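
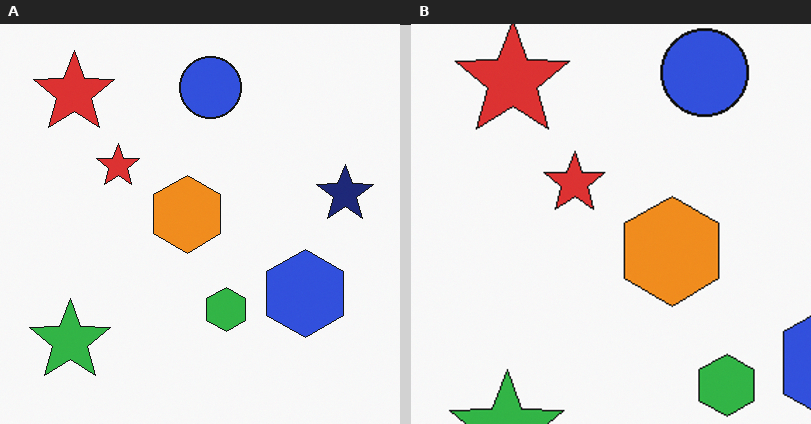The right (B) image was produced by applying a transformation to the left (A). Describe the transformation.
Cropped to a modestly smaller region and rescaled.

The visible shapes are larger and the field of view is narrower; shapes near the original edges may be partly or wholly outside the frame — a crop-and-rescale.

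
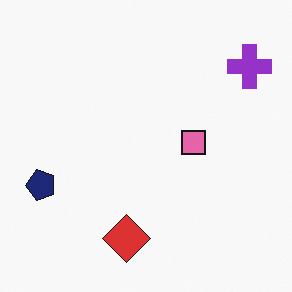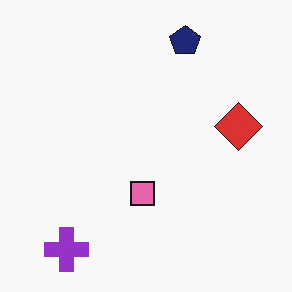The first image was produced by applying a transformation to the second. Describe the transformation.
The transformation is: transposed (reflected across the top-left ↔ bottom-right diagonal).

Shapes have swapped their row and column positions — what was in the top-right is now in the bottom-left — a diagonal reflection.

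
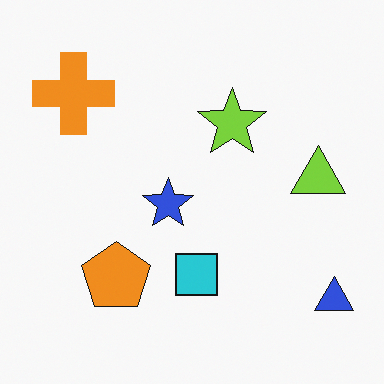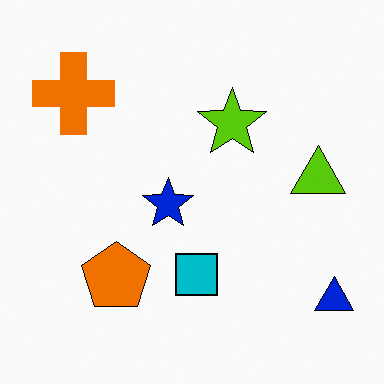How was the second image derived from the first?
The transformation is: given slightly increased contrast.

Tones are pushed away from mid-grey across the whole image — a global contrast change.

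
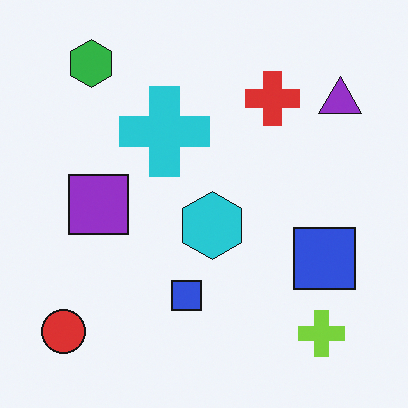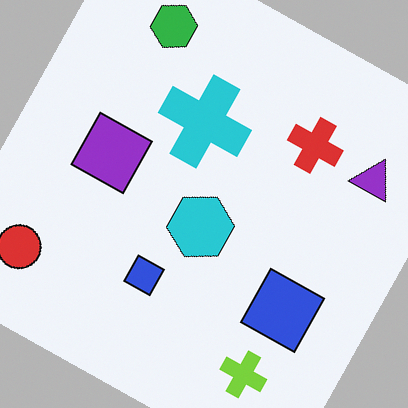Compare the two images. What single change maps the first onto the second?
The image was rotated clockwise by a moderate amount.

Every shape is tilted by the same angle and the image corners show triangular fill wedges — a whole-image rotation by a non-right angle.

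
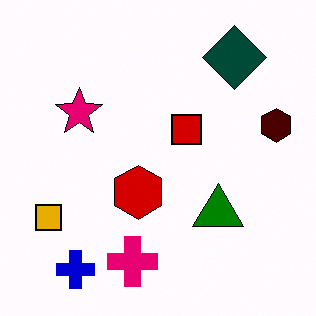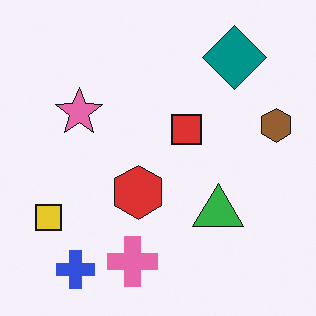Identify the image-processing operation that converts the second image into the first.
The transformation is: given much higher contrast.

Tones are pushed away from mid-grey across the whole image — a global contrast change.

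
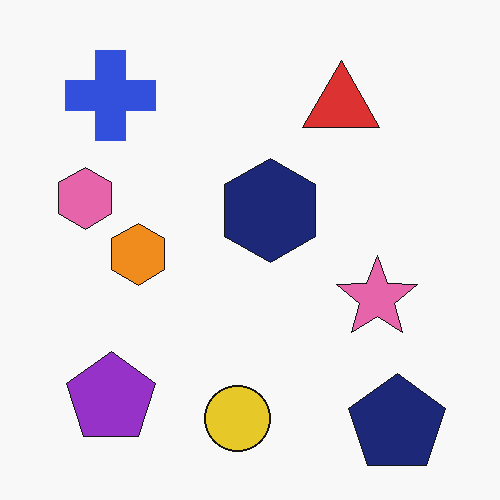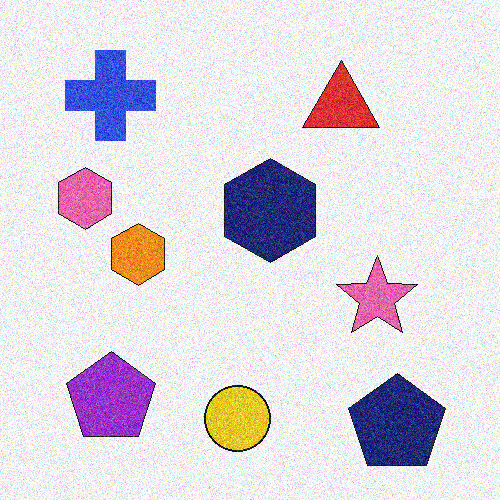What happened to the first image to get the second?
Degraded with visible gaussian noise.

Random speckle covers the whole image, including the flat background.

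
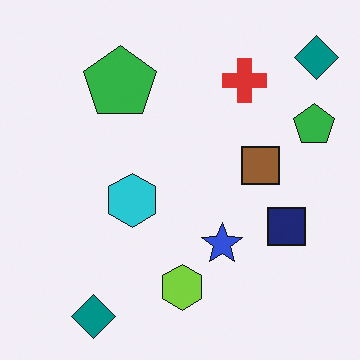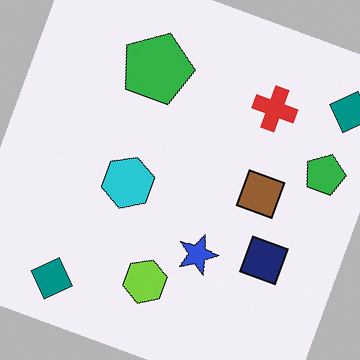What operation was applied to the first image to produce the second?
The image was rotated clockwise by a clearly visible amount.

Every shape is tilted by the same angle and the image corners show triangular fill wedges — a whole-image rotation by a non-right angle.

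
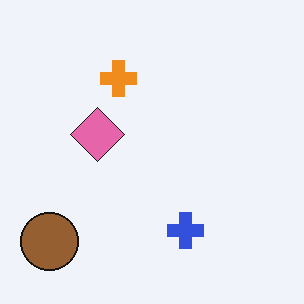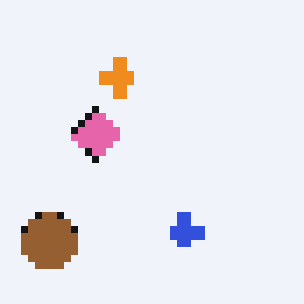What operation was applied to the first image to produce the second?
The second image is the first moderately pixelated.

Shapes are reduced to large square blocks; fine edges and outlines are lost — a downscale-then-upscale (mosaic) effect.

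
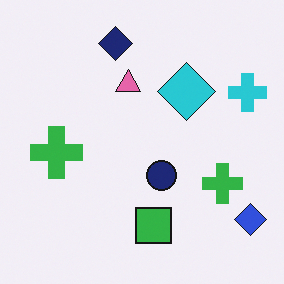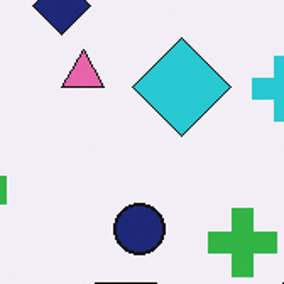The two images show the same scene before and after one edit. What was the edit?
The second image is the first cropped tightly and scaled back up.

The visible shapes are larger and the field of view is narrower; shapes near the original edges may be partly or wholly outside the frame — a crop-and-rescale.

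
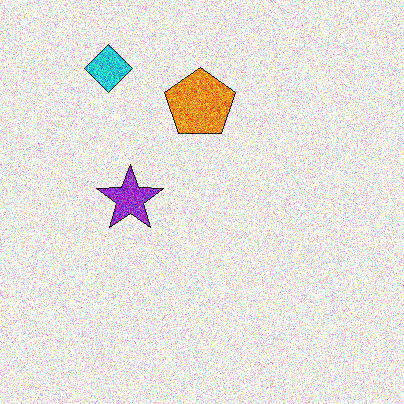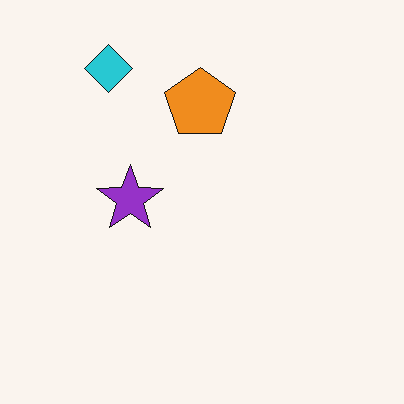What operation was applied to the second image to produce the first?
Degraded with a thick layer of grain.

Random speckle covers the whole image, including the flat background.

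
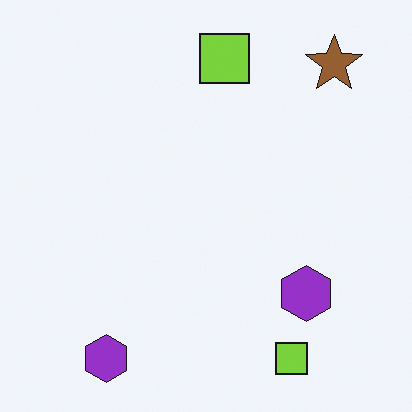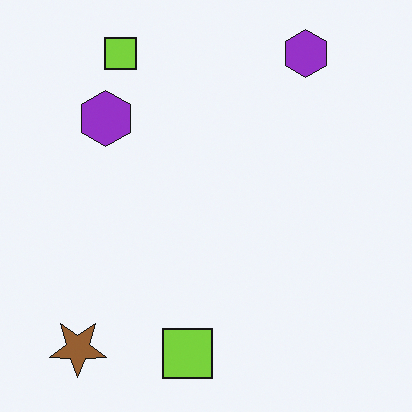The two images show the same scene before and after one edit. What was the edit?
This is the original image rotated 180°.

The brown star sits in the top-right of the first image and the bottom-left of the second — consistent with a whole-image 180° rotation.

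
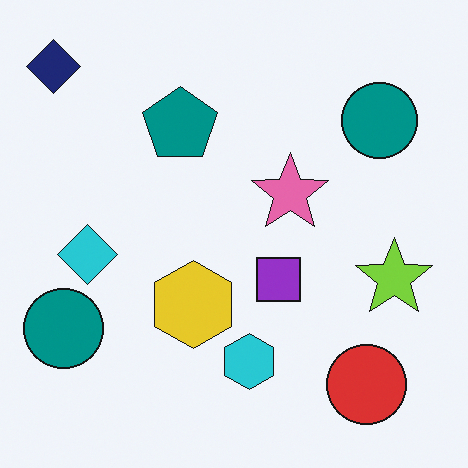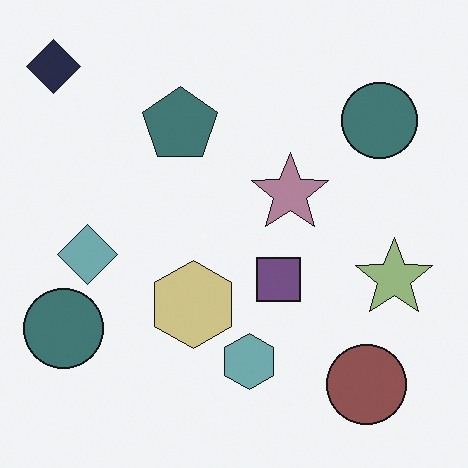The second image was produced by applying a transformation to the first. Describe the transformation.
The transformation is: heavily desaturated.

All colors are more muted and greyish — a global saturation change.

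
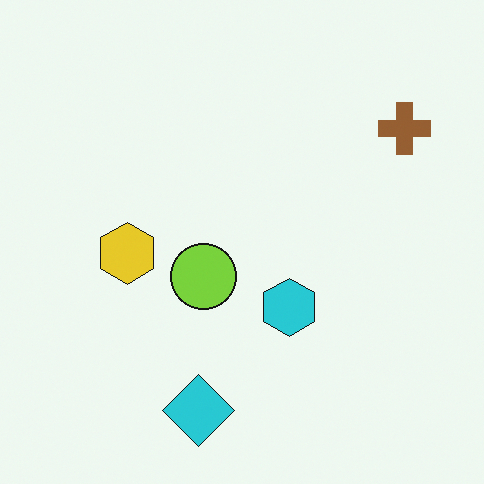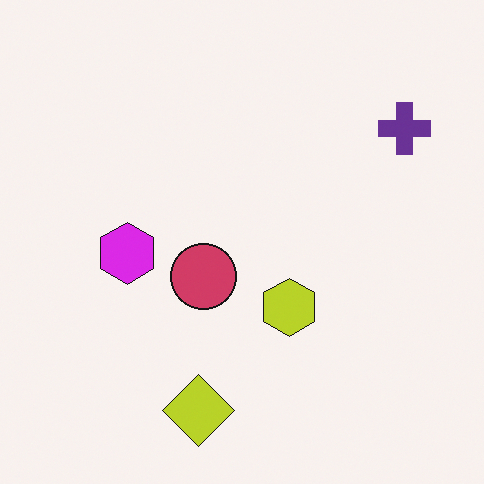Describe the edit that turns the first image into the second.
The transformation is: hue-shifted by a large amount.

Every shape's color has rotated by the same amount around the hue wheel — a uniform hue shift.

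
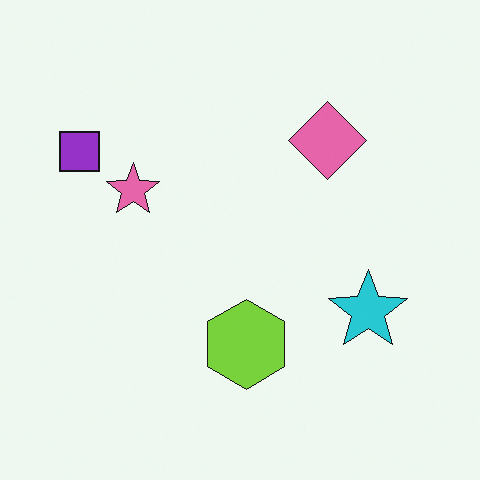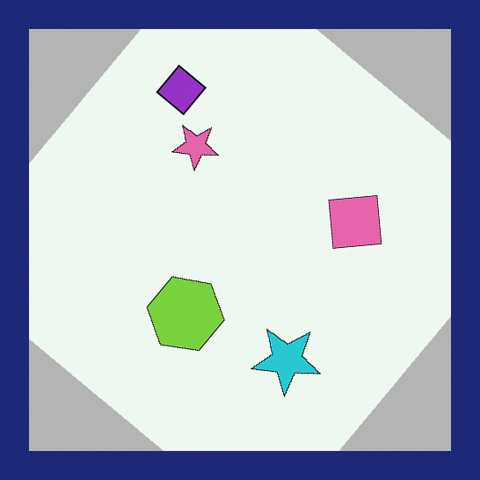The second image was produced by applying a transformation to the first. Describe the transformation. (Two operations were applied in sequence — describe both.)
The image was rotated clockwise by a large amount — several tens of degrees, then framed with a navy border.

Every shape is tilted by the same angle and the image corners show triangular fill wedges — a whole-image rotation by a non-right angle. A solid navy frame runs around the edge of the second image, with the content slightly shrunk inside it.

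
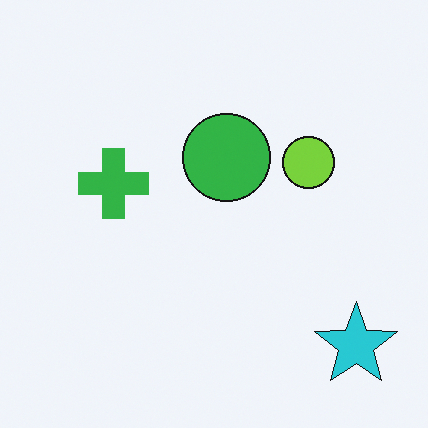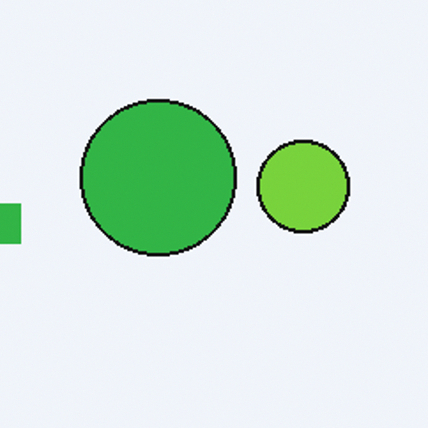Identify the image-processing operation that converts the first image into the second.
It was cropped to a noticeably smaller region and rescaled.

The visible shapes are larger and the field of view is narrower; shapes near the original edges may be partly or wholly outside the frame — a crop-and-rescale.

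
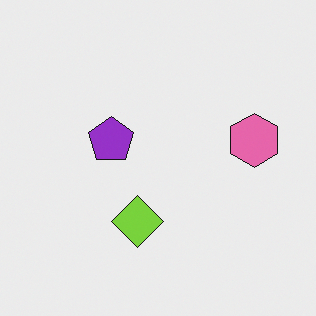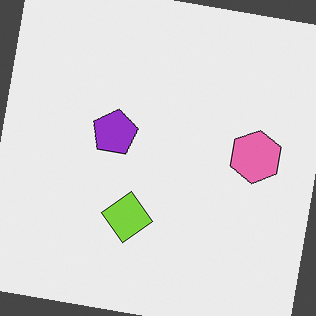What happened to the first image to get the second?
The second image is the first rotated clockwise by a slight angle.

Every shape is tilted by the same angle and the image corners show triangular fill wedges — a whole-image rotation by a non-right angle.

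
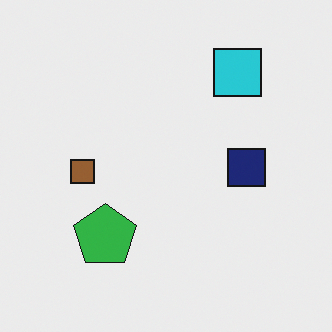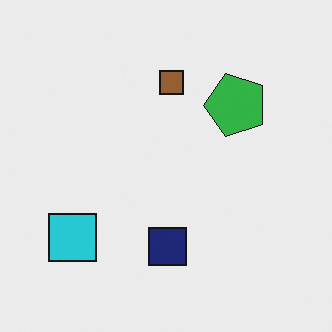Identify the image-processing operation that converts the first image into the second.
This is the original image transposed (reflected across the top-left ↔ bottom-right diagonal).

Shapes have swapped their row and column positions — what was in the top-right is now in the bottom-left — a diagonal reflection.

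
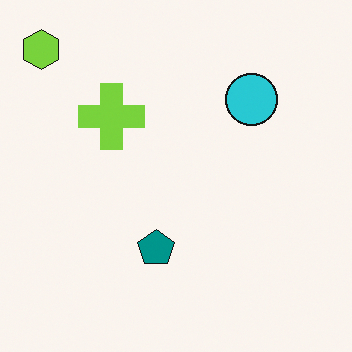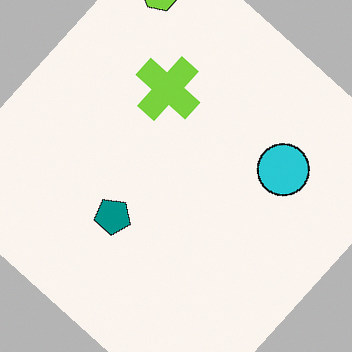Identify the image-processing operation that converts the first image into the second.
This is the original image rotated clockwise by a large amount — several tens of degrees.

Every shape is tilted by the same angle and the image corners show triangular fill wedges — a whole-image rotation by a non-right angle.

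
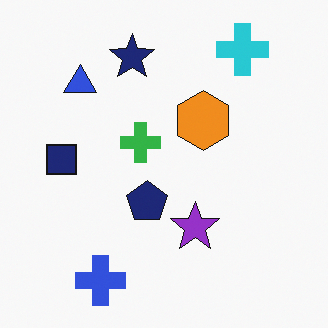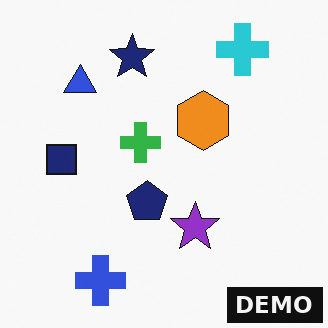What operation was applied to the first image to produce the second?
This is the original image watermarked with the text "DEMO" in the lower-right corner.

A dark label reading "DEMO" appears in the lower-right corner.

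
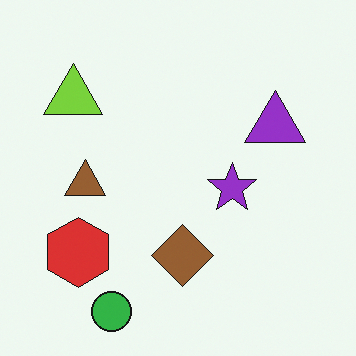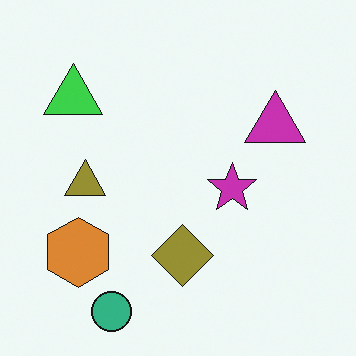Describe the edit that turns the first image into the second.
Hue-shifted by a small amount.

Every shape's color has rotated by the same amount around the hue wheel — a uniform hue shift.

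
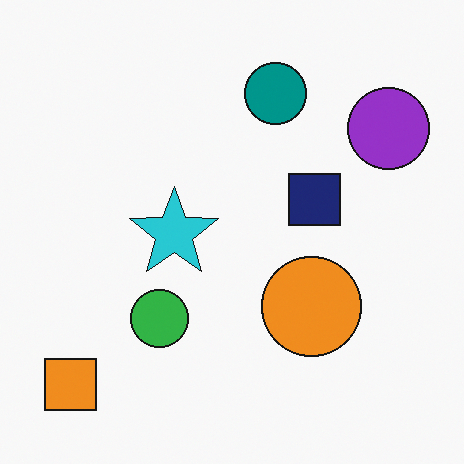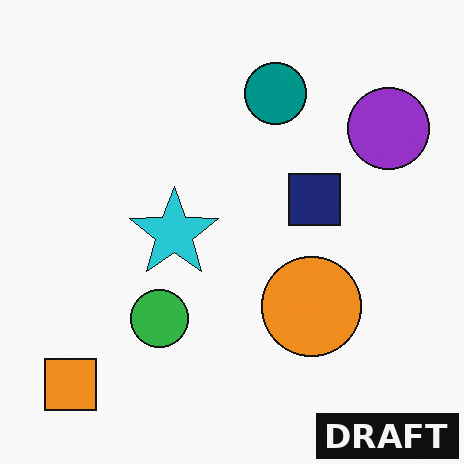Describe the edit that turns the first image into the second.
The transformation is: watermarked with the text "DRAFT" in the lower-right corner.

A dark label reading "DRAFT" appears in the lower-right corner.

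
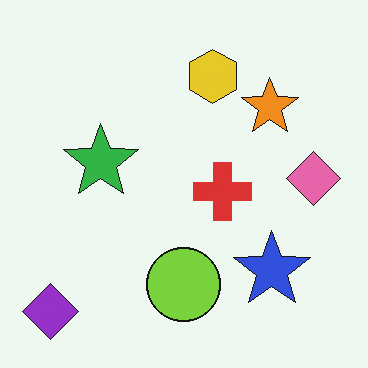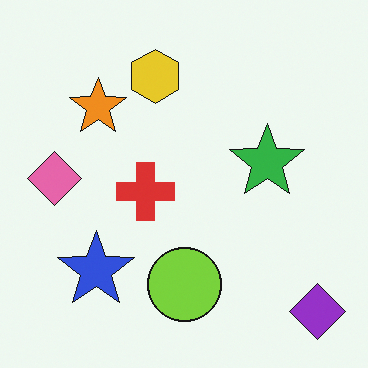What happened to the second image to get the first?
This is the original image flipped horizontally (left ↔ right).

The purple diamond is in the bottom-right of the second image and the bottom-left of the first — shapes on opposite sides of the vertical midline have swapped in a mirror flip.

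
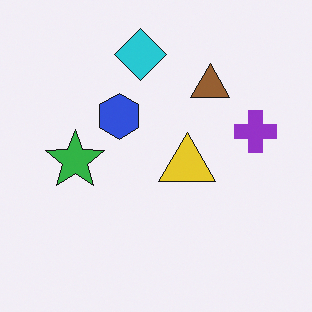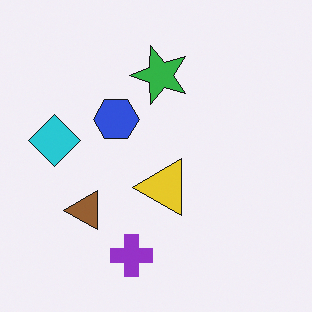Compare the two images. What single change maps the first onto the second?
The image was transposed (reflected across the top-left ↔ bottom-right diagonal).

Shapes have swapped their row and column positions — what was in the top-right is now in the bottom-left — a diagonal reflection.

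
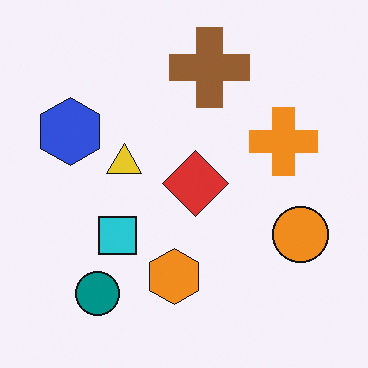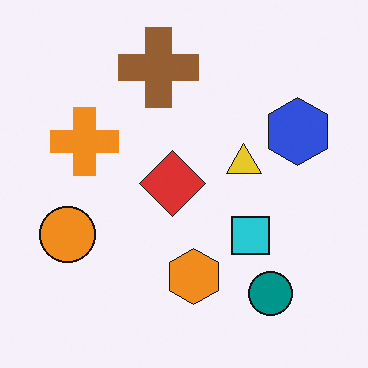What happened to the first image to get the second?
It was flipped horizontally (left ↔ right).

The orange circle is in the right of the first image and the left of the second — shapes on opposite sides of the vertical midline have swapped in a mirror flip.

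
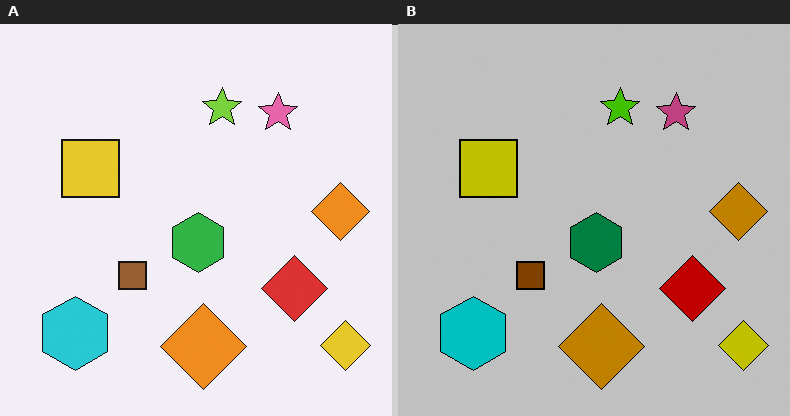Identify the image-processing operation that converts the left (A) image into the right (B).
It was aggressively posterized.

Each flat color has snapped to a coarser quantized level — most visibly, the near-white background has dropped to a flat grey.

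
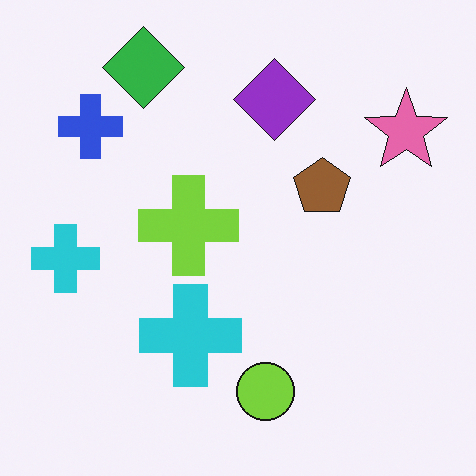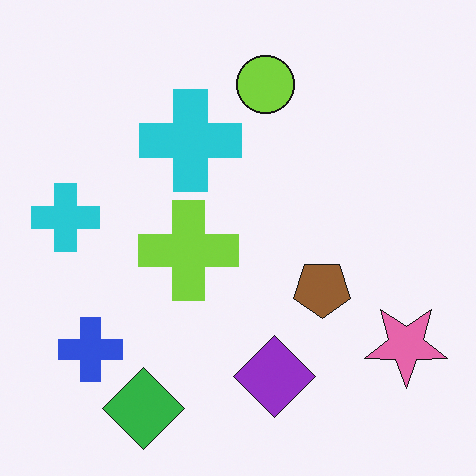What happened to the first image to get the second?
The transformation is: flipped vertically (top ↔ bottom).

The green diamond is in the top-left of the first image and the bottom-left of the second — shapes on opposite sides of the horizontal midline have swapped in a mirror flip.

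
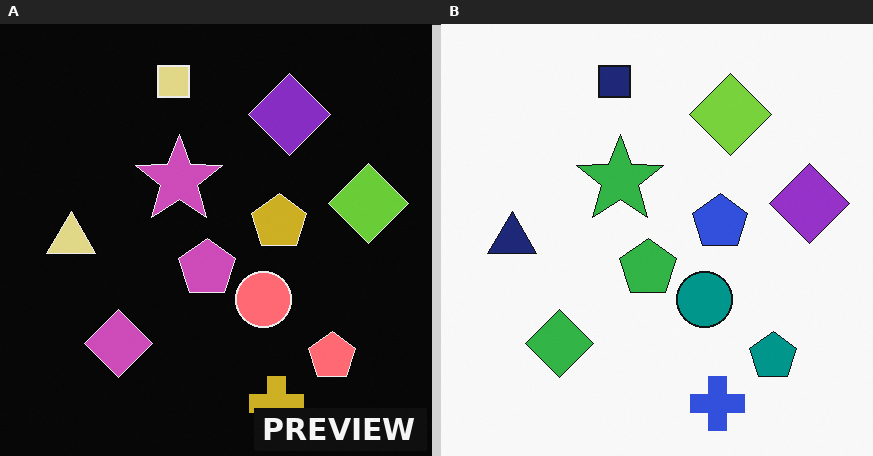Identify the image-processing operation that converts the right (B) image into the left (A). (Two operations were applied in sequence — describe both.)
The transformation is: color-inverted (negative), then watermarked with the text "PREVIEW" in the lower-right corner.

The light background has become dark and every shape's color is its complement — a photographic negative. A dark label reading "PREVIEW" appears in the lower-right corner.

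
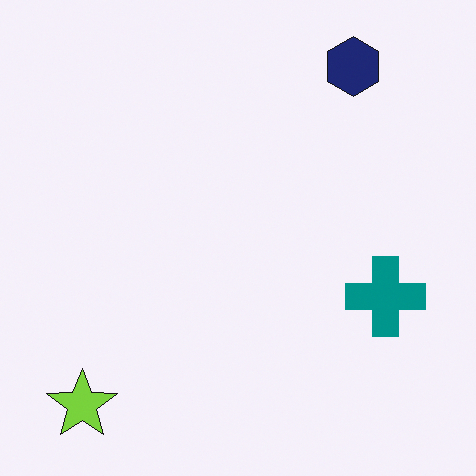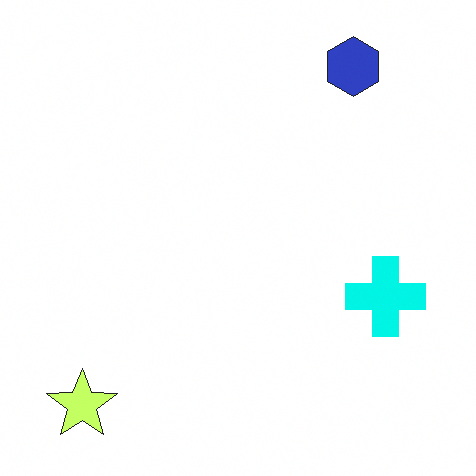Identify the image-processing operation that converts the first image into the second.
The second image is the first substantially brightened.

Every pixel — background and shapes alike — is uniformly brightened.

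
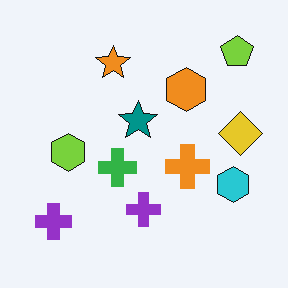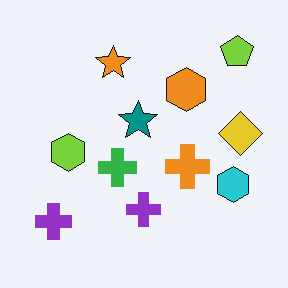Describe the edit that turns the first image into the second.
This is the original image given moderate JPEG compression.

Blocky 8×8 compression artifacts appear around shape edges and the flat background shows ringing — characteristic JPEG degradation.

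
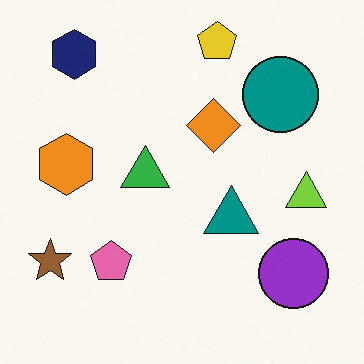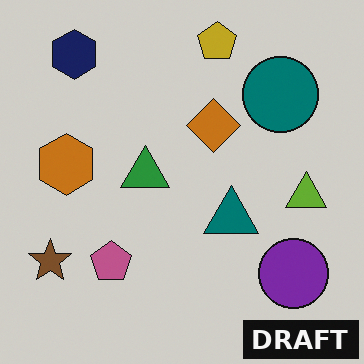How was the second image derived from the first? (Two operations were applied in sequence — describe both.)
It was slightly darkened, then watermarked with the text "DRAFT" in the lower-right corner.

Every pixel — background and shapes alike — is uniformly darkened. A dark label reading "DRAFT" appears in the lower-right corner.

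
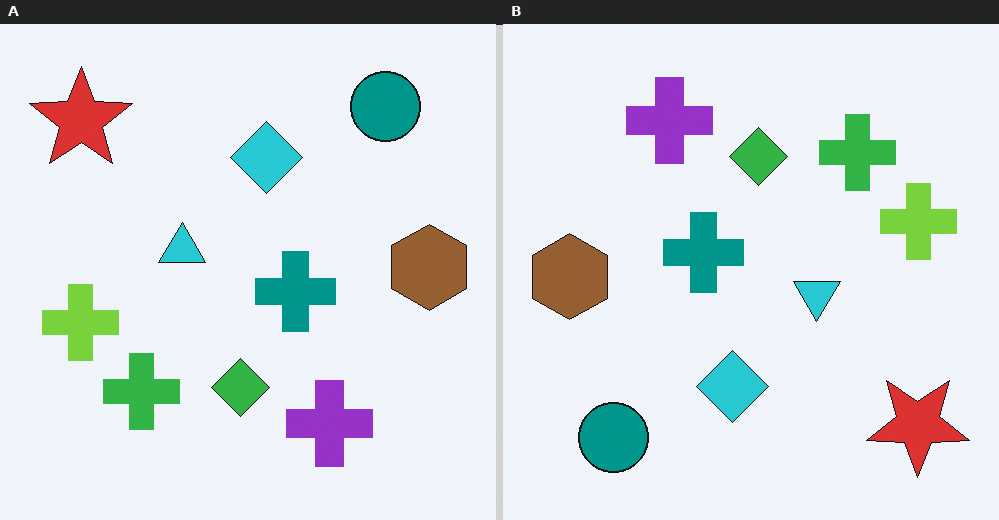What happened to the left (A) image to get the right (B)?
Rotated 180°.

The red star sits in the top-left of the left (A) image and the bottom-right of the right (B) — consistent with a whole-image 180° rotation.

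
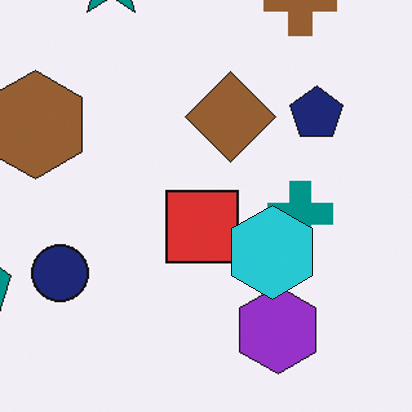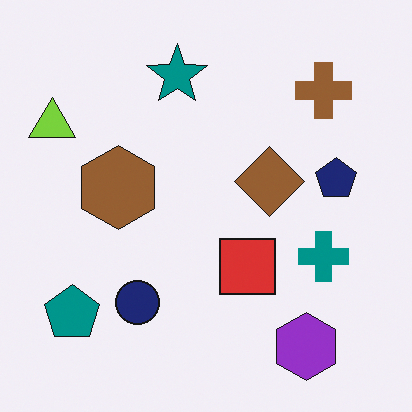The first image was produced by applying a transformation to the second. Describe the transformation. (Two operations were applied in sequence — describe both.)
The transformation is: cropped slightly and scaled back up, then overlaid with an additional cyan hexagon.

The visible shapes are larger and the field of view is narrower; shapes near the original edges may be partly or wholly outside the frame — a crop-and-rescale. A cyan hexagon appears in the first image that is absent from the second.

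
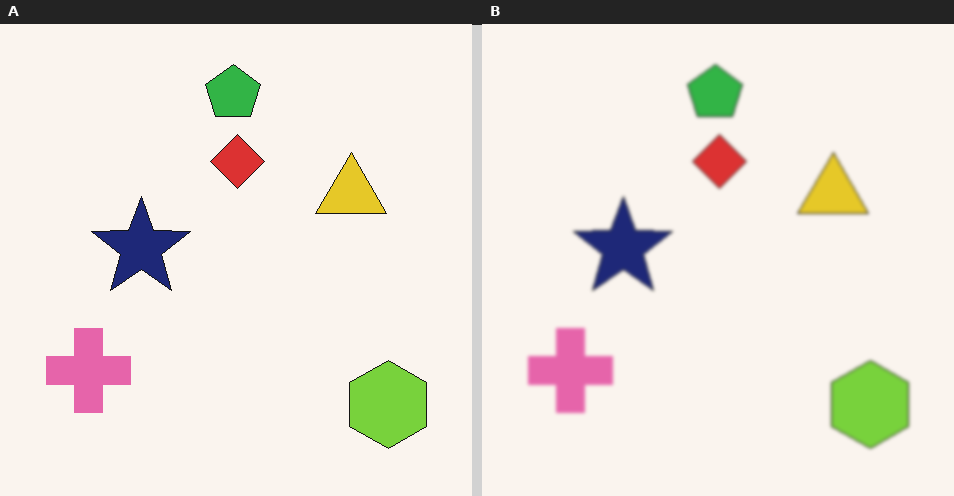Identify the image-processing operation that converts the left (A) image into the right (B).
The transformation is: lightly blurred.

Shape edges and outlines are uniformly softened across the whole image.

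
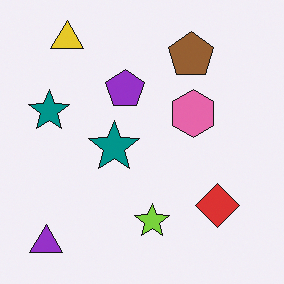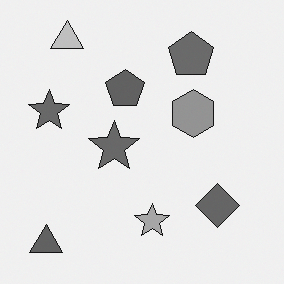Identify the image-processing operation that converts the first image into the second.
The transformation is: converted to grayscale.

All color is removed — every shape is now a shade of grey.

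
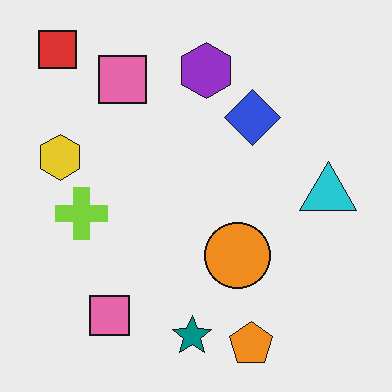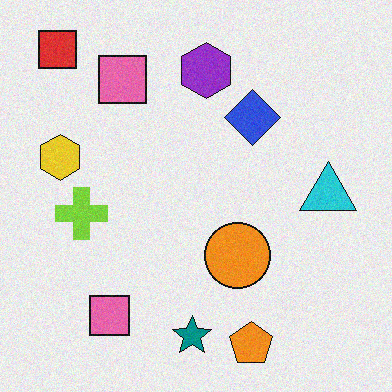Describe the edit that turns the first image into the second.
The second image is the first degraded with a light layer of grain.

Random speckle covers the whole image, including the flat background.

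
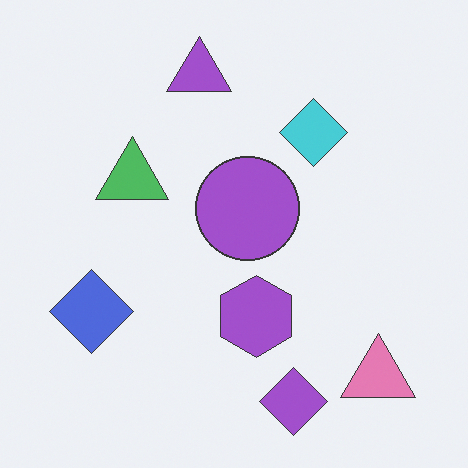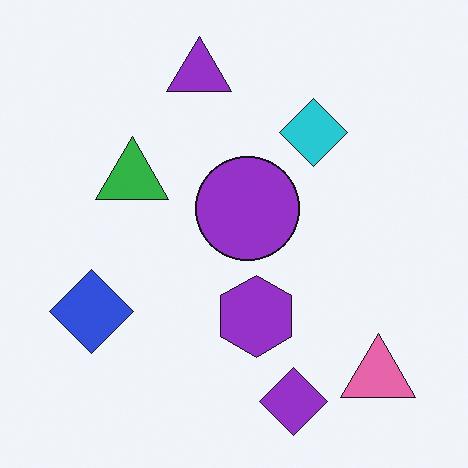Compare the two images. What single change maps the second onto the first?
The image was given slightly reduced contrast.

Tones are pushed toward mid-grey across the whole image — a global contrast change.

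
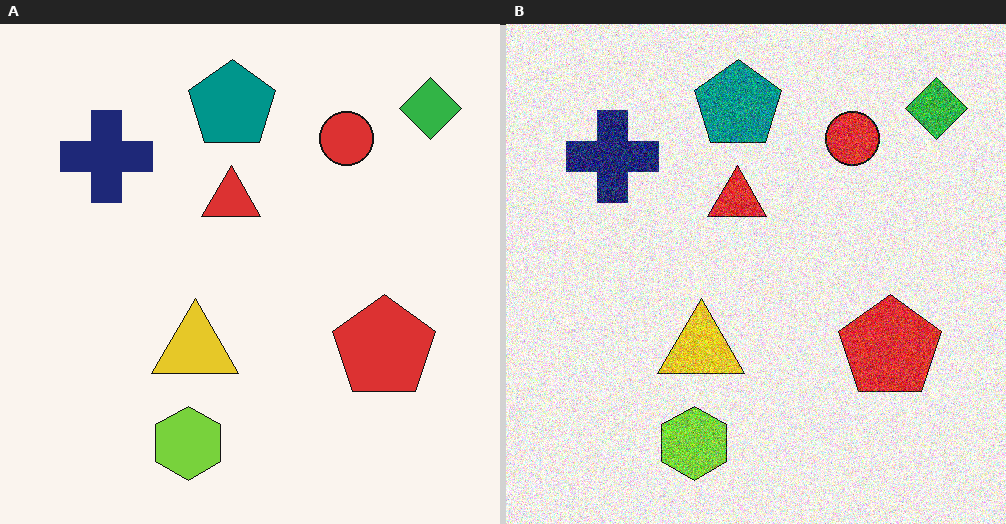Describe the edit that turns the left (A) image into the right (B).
The right (B) image is the left (A) degraded with heavy additive noise.

Random speckle covers the whole image, including the flat background.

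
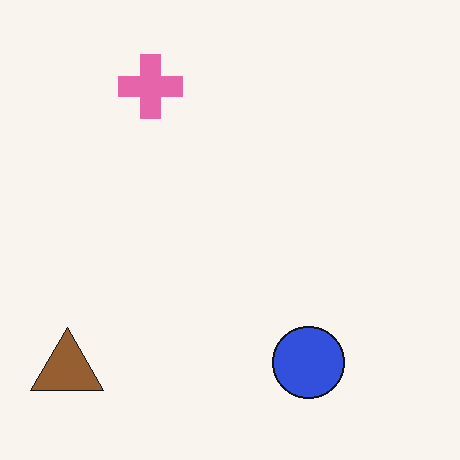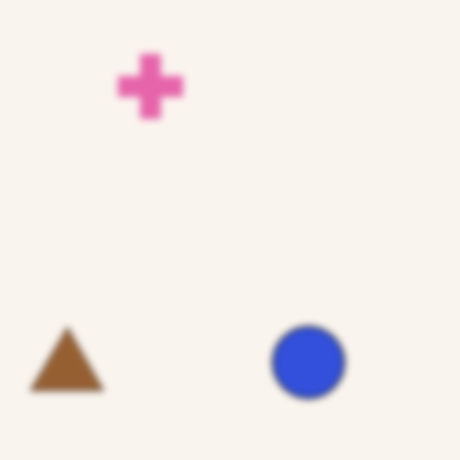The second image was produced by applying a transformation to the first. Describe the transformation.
The image was moderately blurred.

Shape edges and outlines are uniformly softened across the whole image.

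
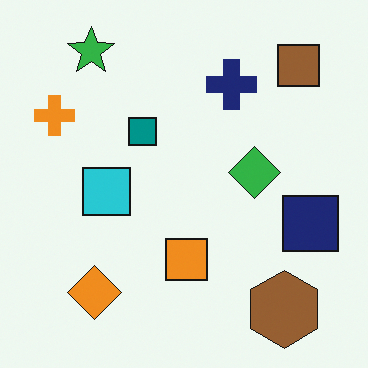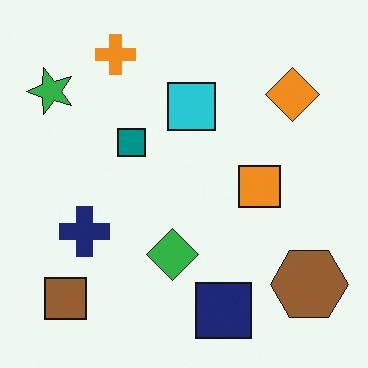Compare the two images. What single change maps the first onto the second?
This is the original image transposed (reflected across the top-left ↔ bottom-right diagonal).

Shapes have swapped their row and column positions — what was in the top-right is now in the bottom-left — a diagonal reflection.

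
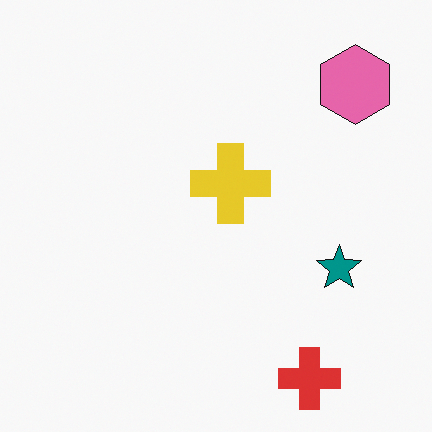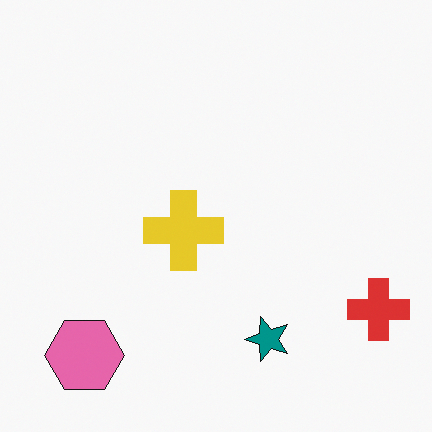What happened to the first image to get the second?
This is the original image transposed (reflected across the top-left ↔ bottom-right diagonal).

Shapes have swapped their row and column positions — what was in the top-right is now in the bottom-left — a diagonal reflection.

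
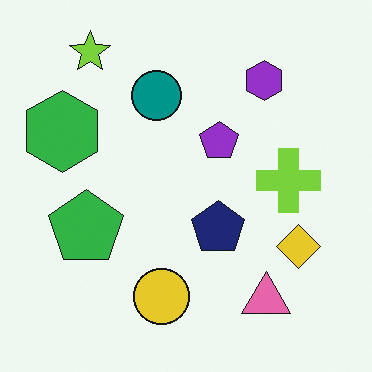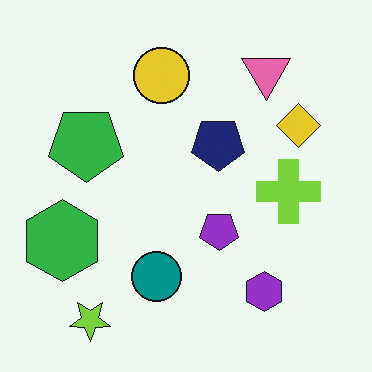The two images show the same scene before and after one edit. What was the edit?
The second image is the first flipped vertically (top ↔ bottom).

The lime star is in the top-left of the first image and the bottom-left of the second — shapes on opposite sides of the horizontal midline have swapped in a mirror flip.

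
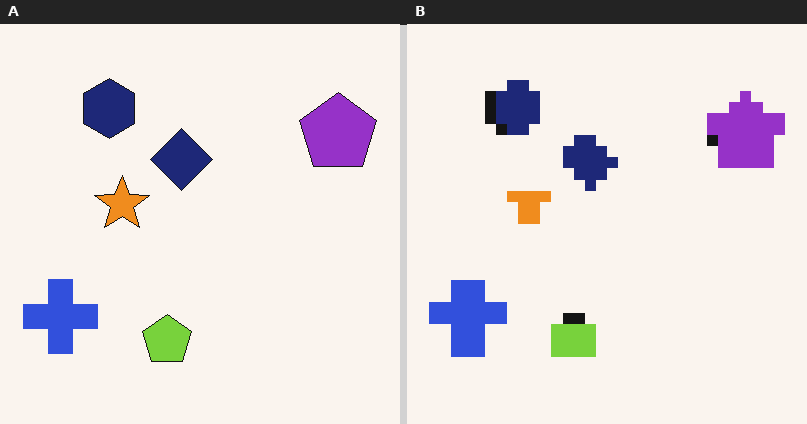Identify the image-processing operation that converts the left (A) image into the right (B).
The transformation is: coarsely pixelated.

Shapes are reduced to large square blocks; fine edges and outlines are lost — a downscale-then-upscale (mosaic) effect.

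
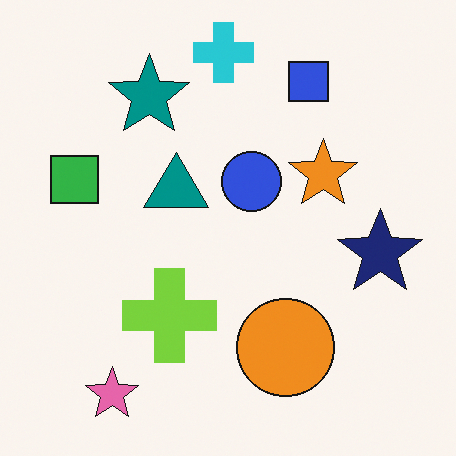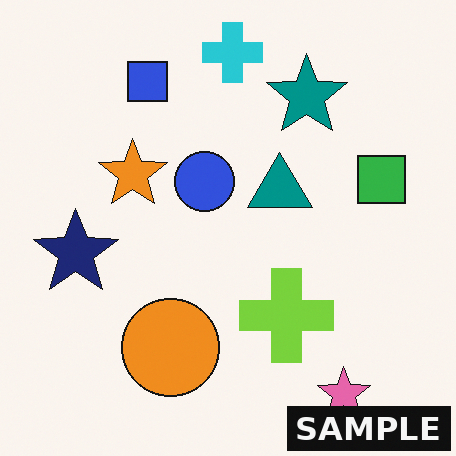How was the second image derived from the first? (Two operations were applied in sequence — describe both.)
The second image is the first flipped horizontally (left ↔ right), then watermarked with the text "SAMPLE" in the lower-right corner.

The green square is in the left of the first image and the right of the second — shapes on opposite sides of the vertical midline have swapped in a mirror flip. A dark label reading "SAMPLE" appears in the lower-right corner.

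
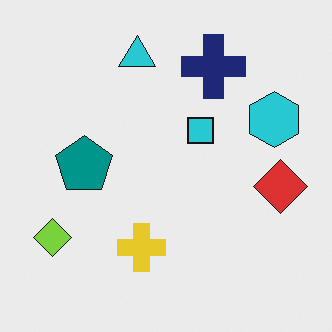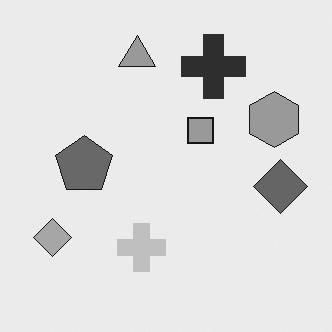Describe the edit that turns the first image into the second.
The image was converted to grayscale.

All color is removed — every shape is now a shade of grey.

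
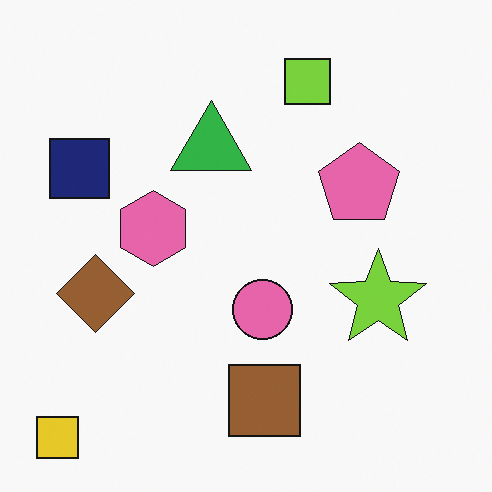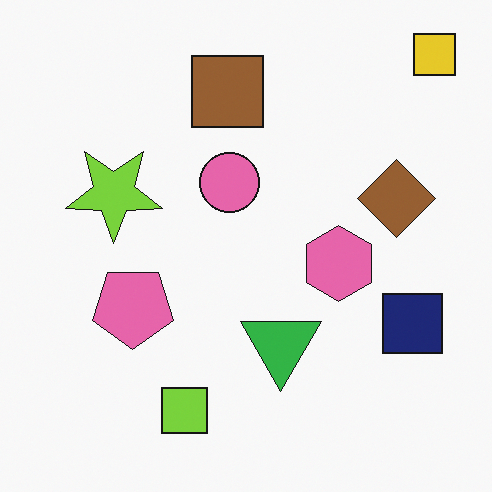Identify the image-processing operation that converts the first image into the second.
The transformation is: rotated 180°.

The yellow square sits in the bottom-left of the first image and the top-right of the second — consistent with a whole-image 180° rotation.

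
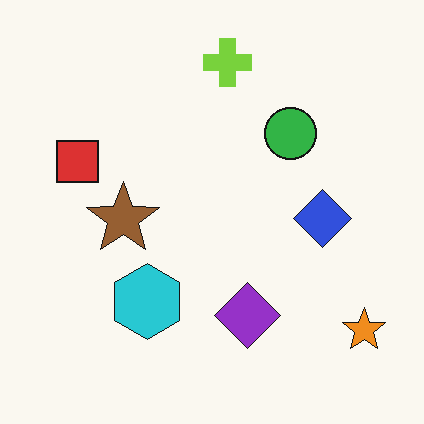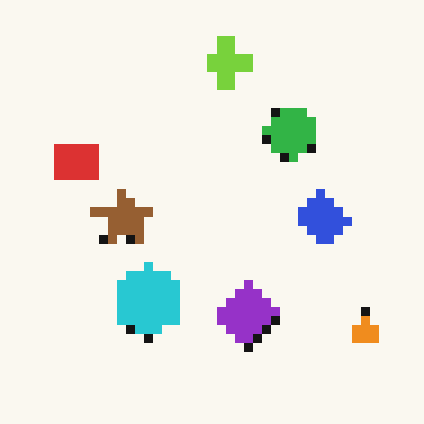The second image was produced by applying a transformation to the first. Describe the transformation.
The transformation is: heavily pixelated into large blocks.

Shapes are reduced to large square blocks; fine edges and outlines are lost — a downscale-then-upscale (mosaic) effect.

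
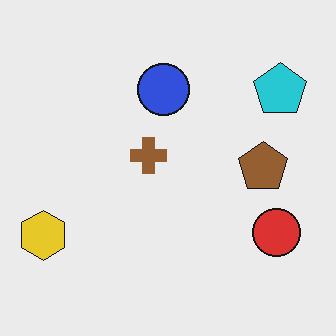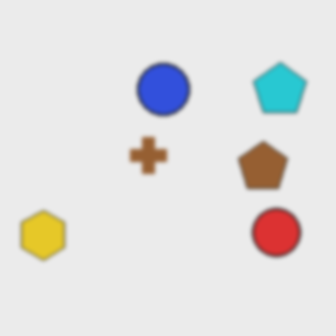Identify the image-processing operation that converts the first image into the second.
The image was slightly softened.

Shape edges and outlines are uniformly softened across the whole image.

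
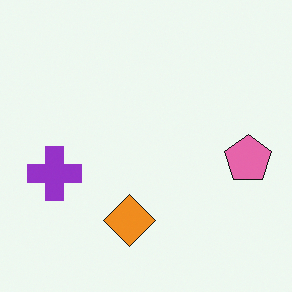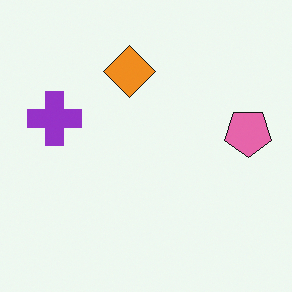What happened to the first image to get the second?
The transformation is: flipped vertically (top ↔ bottom).

The orange diamond is in the bottom of the first image and the top of the second — shapes on opposite sides of the horizontal midline have swapped in a mirror flip.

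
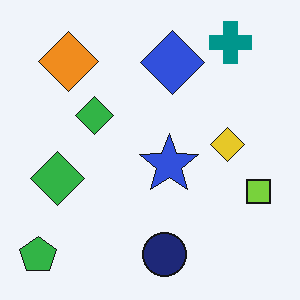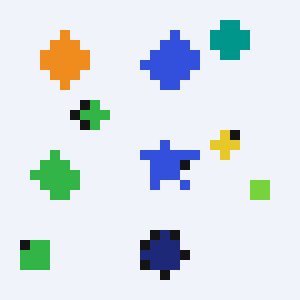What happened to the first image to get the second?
Heavily pixelated into large blocks.

Shapes are reduced to large square blocks; fine edges and outlines are lost — a downscale-then-upscale (mosaic) effect.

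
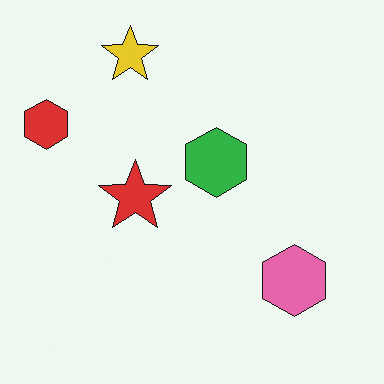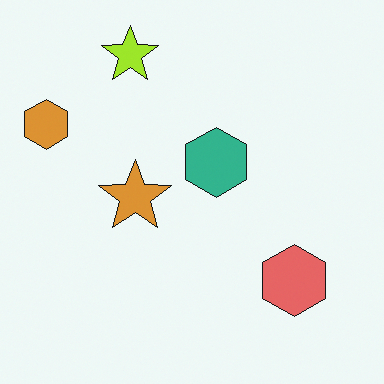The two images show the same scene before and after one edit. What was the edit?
This is the original image hue-shifted slightly.

Every shape's color has rotated by the same amount around the hue wheel — a uniform hue shift.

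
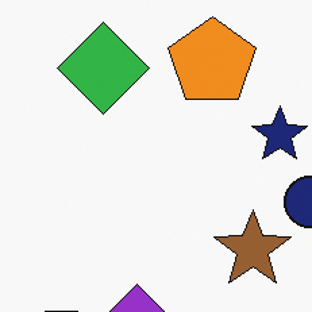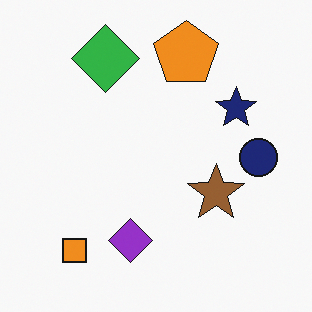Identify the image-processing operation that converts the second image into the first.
Cropped to a modestly smaller region and rescaled.

The visible shapes are larger and the field of view is narrower; shapes near the original edges may be partly or wholly outside the frame — a crop-and-rescale.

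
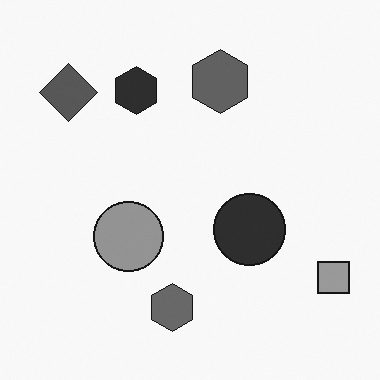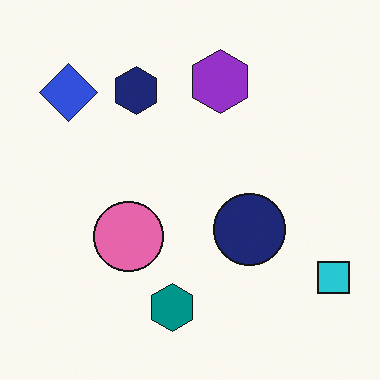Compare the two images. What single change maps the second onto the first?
Converted to grayscale.

All color is removed — every shape is now a shade of grey.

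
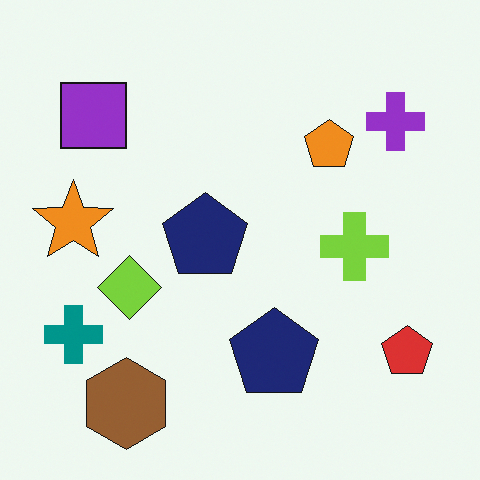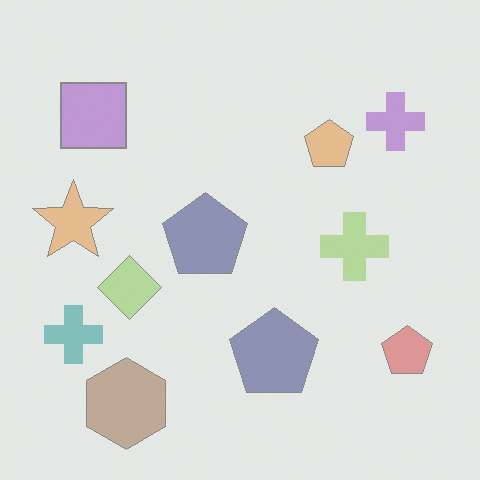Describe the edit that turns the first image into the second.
It was given much lower contrast.

Tones are pushed toward mid-grey across the whole image — a global contrast change.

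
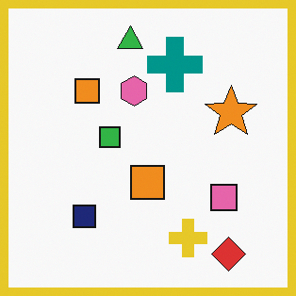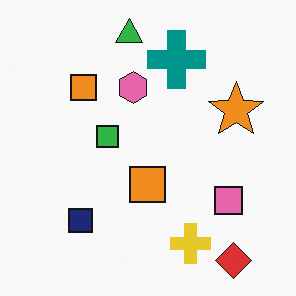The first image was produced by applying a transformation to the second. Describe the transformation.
The first image is the second framed with a yellow border.

A solid yellow frame runs around the edge of the first image, with the content slightly shrunk inside it.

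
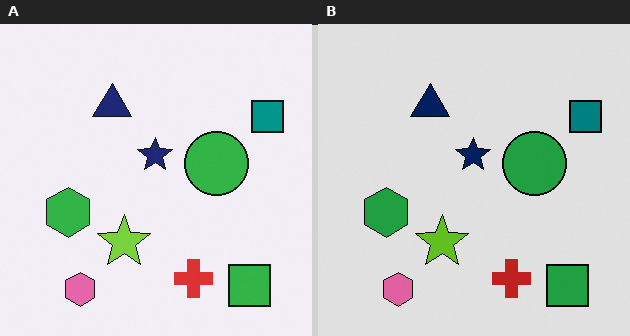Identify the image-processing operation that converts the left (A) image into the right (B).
It was moderately posterized.

Each flat color has snapped to a coarser quantized level — most visibly, the near-white background has dropped to a flat grey.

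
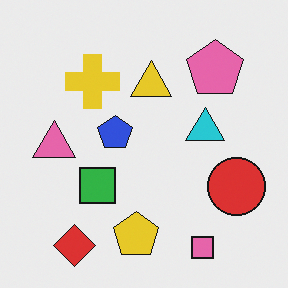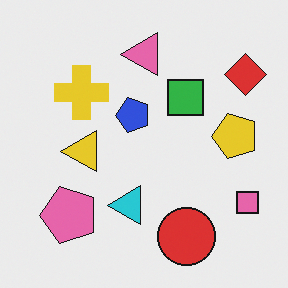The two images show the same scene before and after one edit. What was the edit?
The transformation is: transposed (reflected across the top-left ↔ bottom-right diagonal).

Shapes have swapped their row and column positions — what was in the top-right is now in the bottom-left — a diagonal reflection.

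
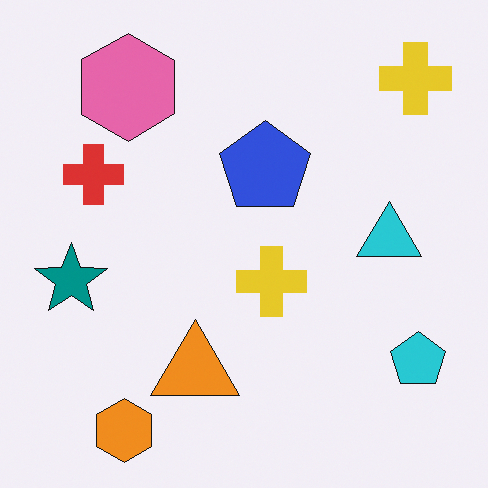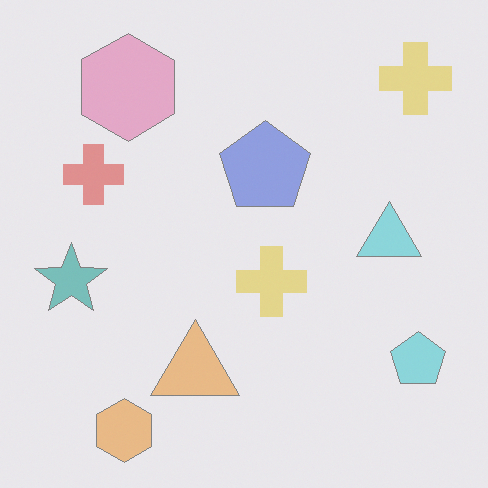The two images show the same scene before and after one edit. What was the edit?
The image was washed out (contrast reduced).

Tones are pushed toward mid-grey across the whole image — a global contrast change.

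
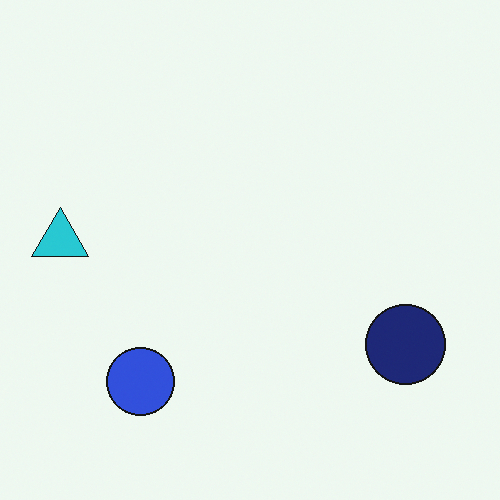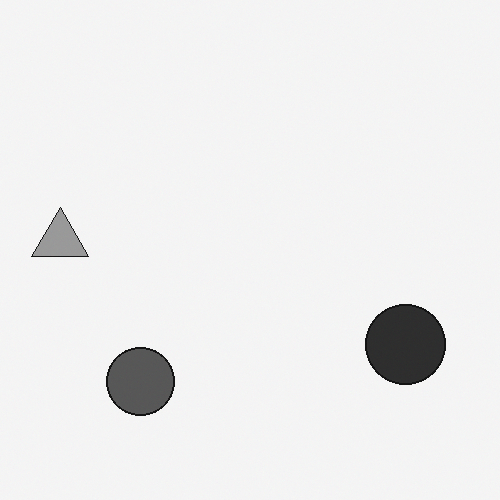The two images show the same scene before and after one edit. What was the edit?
The second image is the first converted to grayscale.

All color is removed — every shape is now a shade of grey.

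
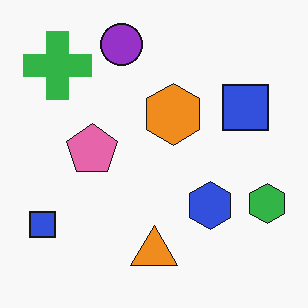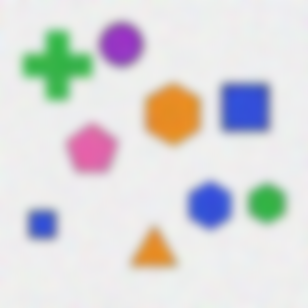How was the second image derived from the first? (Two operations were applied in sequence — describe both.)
The second image is the first degraded with strong gaussian noise, then strongly gaussian-blurred.

Random speckle covers the whole image, including the flat background. Shape edges and outlines are uniformly softened across the whole image.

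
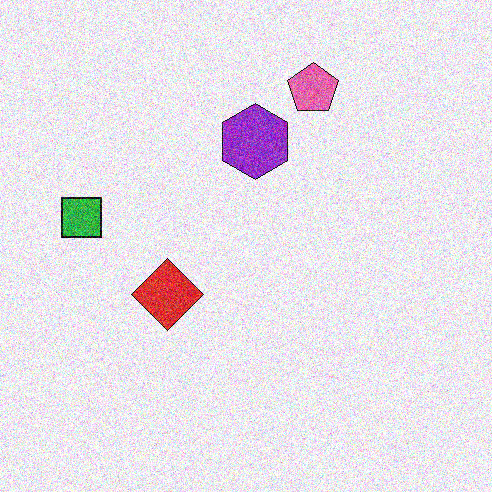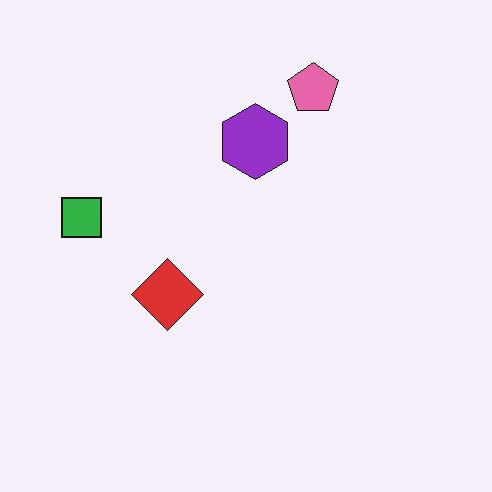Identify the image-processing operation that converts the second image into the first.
It was degraded with strong gaussian noise.

Random speckle covers the whole image, including the flat background.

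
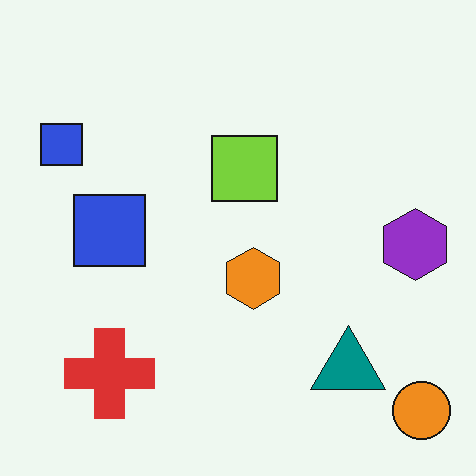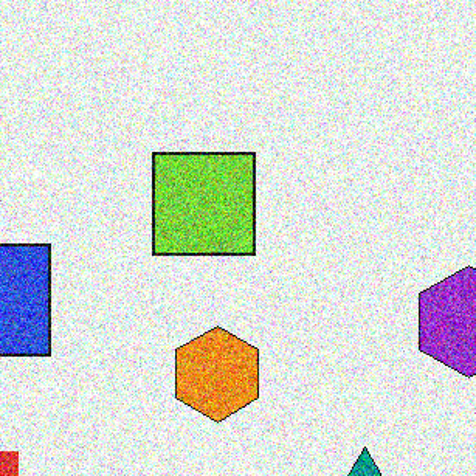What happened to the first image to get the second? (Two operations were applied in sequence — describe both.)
The image was degraded with strong gaussian noise, then cropped to a modestly smaller region and rescaled.

Random speckle covers the whole image, including the flat background. The visible shapes are larger and the field of view is narrower; shapes near the original edges may be partly or wholly outside the frame — a crop-and-rescale.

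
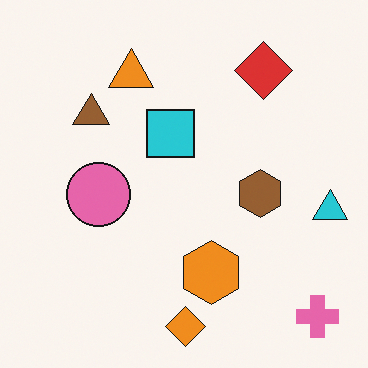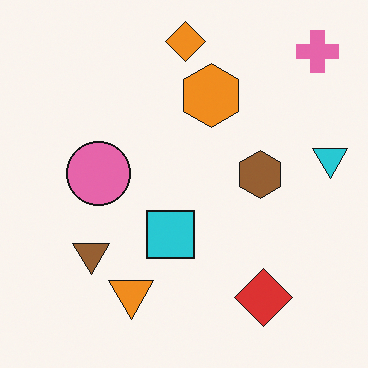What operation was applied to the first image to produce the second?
The transformation is: flipped vertically (top ↔ bottom).

The orange diamond is in the bottom of the first image and the top of the second — shapes on opposite sides of the horizontal midline have swapped in a mirror flip.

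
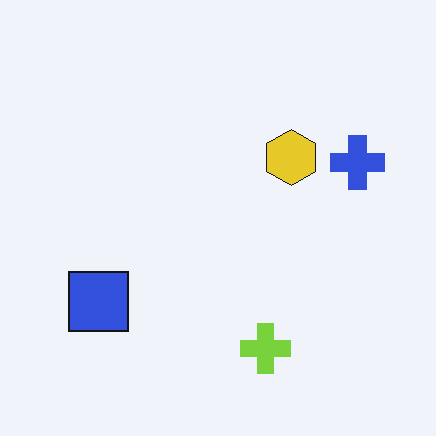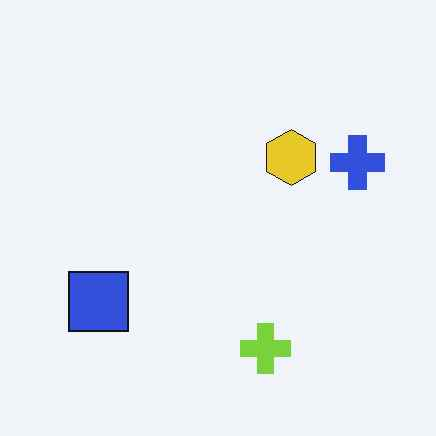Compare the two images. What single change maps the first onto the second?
The transformation is: JPEG-compressed with visible artifacts.

Blocky 8×8 compression artifacts appear around shape edges and the flat background shows ringing — characteristic JPEG degradation.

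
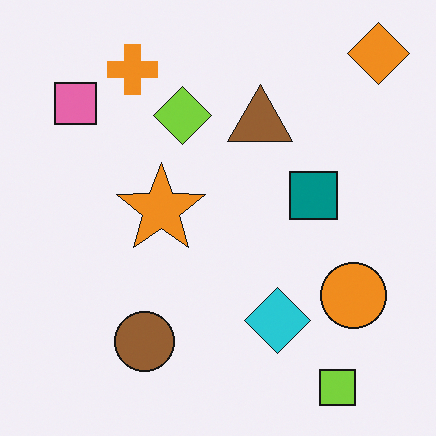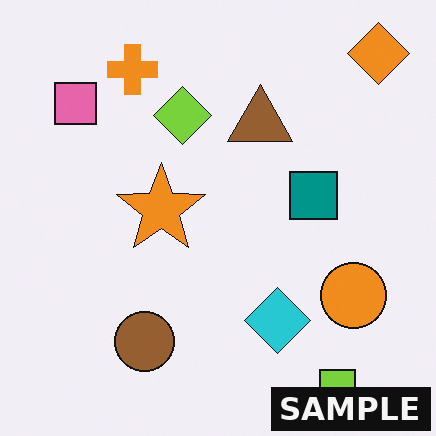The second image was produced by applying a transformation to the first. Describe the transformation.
The transformation is: watermarked with the text "SAMPLE" in the lower-right corner.

A dark label reading "SAMPLE" appears in the lower-right corner.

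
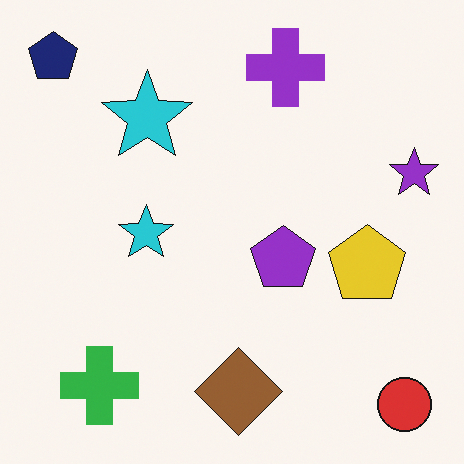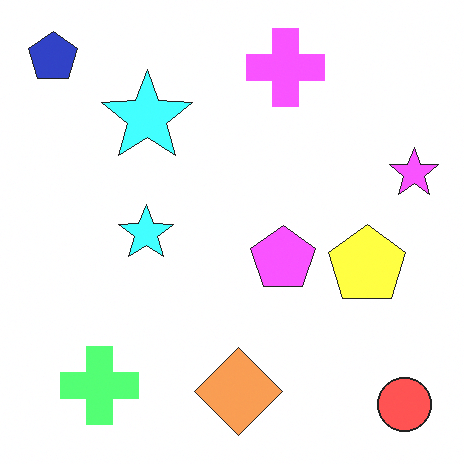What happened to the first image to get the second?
This is the original image substantially brightened.

Every pixel — background and shapes alike — is uniformly brightened.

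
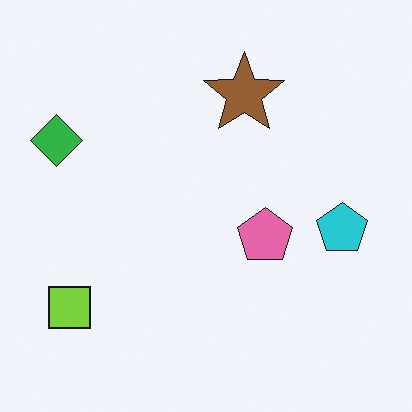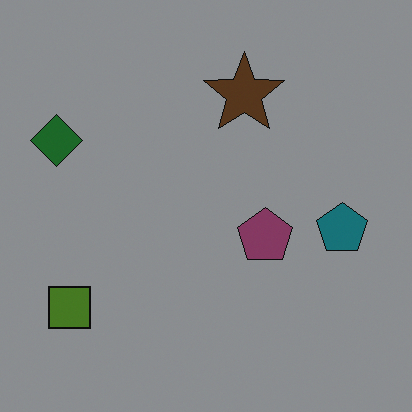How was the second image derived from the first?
It was darkened a lot.

Every pixel — background and shapes alike — is uniformly darkened.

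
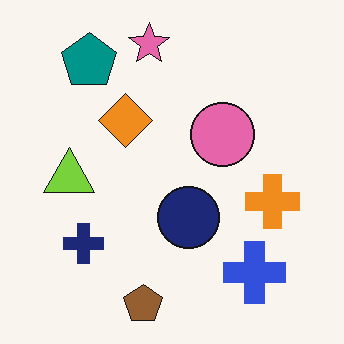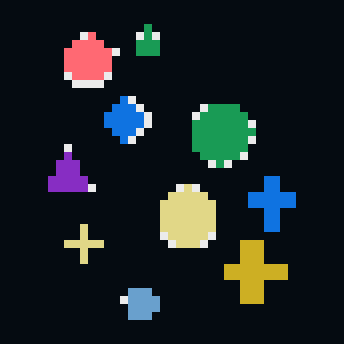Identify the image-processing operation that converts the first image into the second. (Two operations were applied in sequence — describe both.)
The transformation is: color-inverted (negative), then moderately pixelated.

The light background has become dark and every shape's color is its complement — a photographic negative. Shapes are reduced to large square blocks; fine edges and outlines are lost — a downscale-then-upscale (mosaic) effect.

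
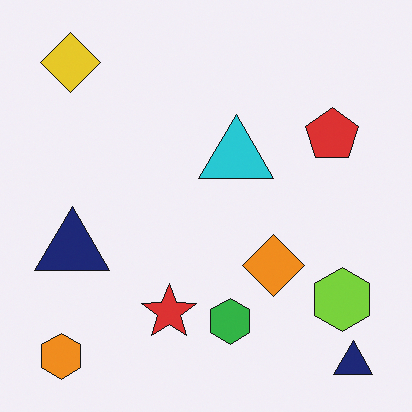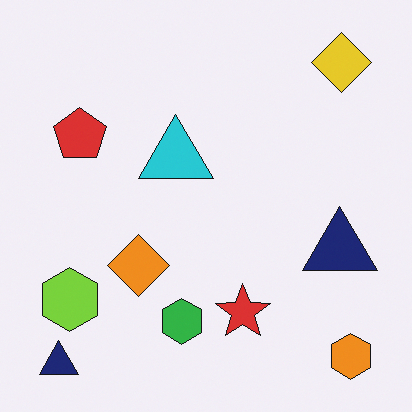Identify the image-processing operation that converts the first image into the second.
The image was flipped horizontally (left ↔ right).

The orange hexagon is in the bottom-left of the first image and the bottom-right of the second — shapes on opposite sides of the vertical midline have swapped in a mirror flip.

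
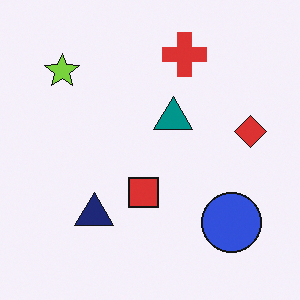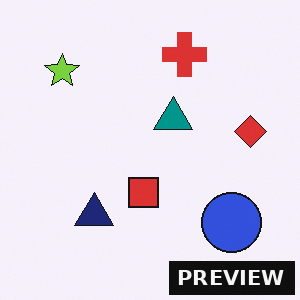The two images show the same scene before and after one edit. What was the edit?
This is the original image watermarked with the text "PREVIEW" in the lower-right corner.

A dark label reading "PREVIEW" appears in the lower-right corner.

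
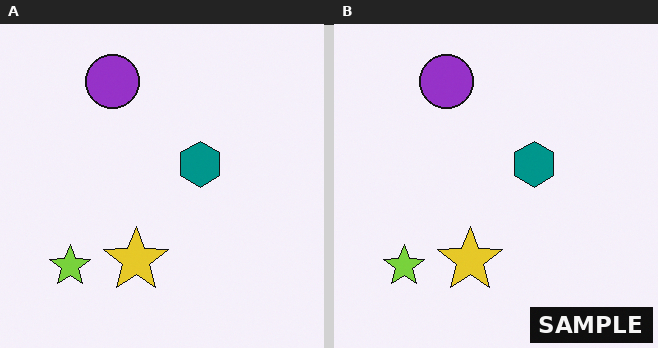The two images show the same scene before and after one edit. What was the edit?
The right (B) image is the left (A) watermarked with the text "SAMPLE" in the lower-right corner.

A dark label reading "SAMPLE" appears in the lower-right corner.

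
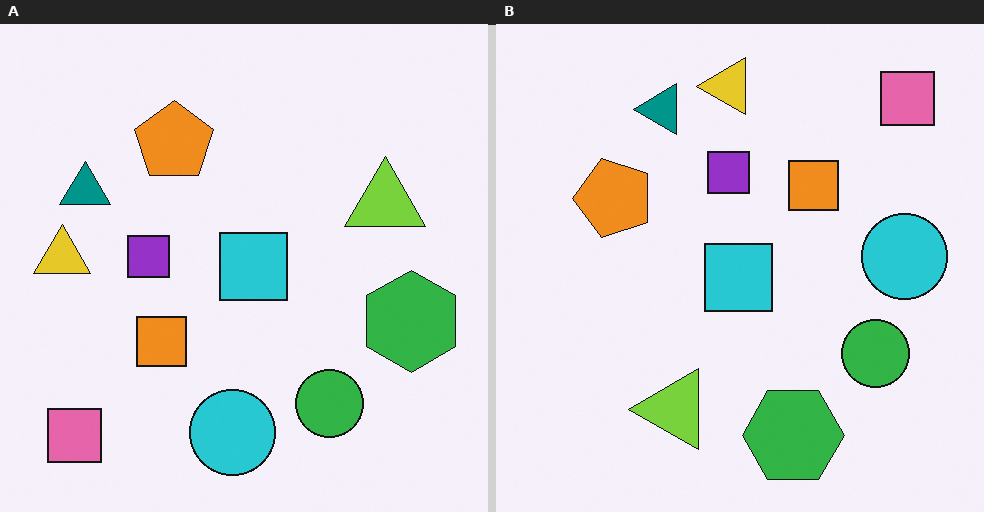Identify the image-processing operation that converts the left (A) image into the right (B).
It was transposed (reflected across the top-left ↔ bottom-right diagonal).

Shapes have swapped their row and column positions — what was in the top-right is now in the bottom-left — a diagonal reflection.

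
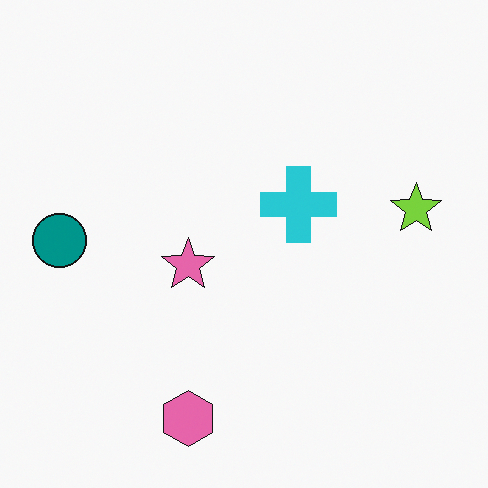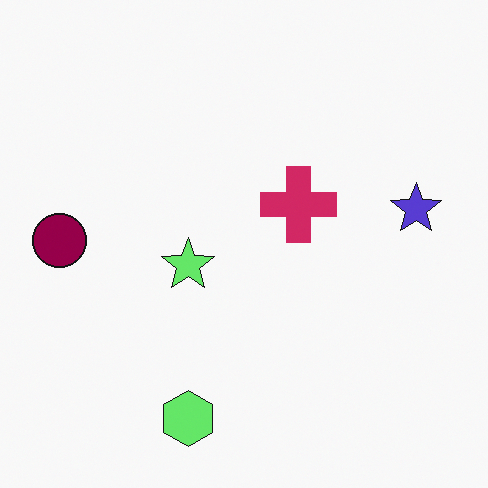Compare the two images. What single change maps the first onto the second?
The image was hue-shifted by a moderate amount.

Every shape's color has rotated by the same amount around the hue wheel — a uniform hue shift.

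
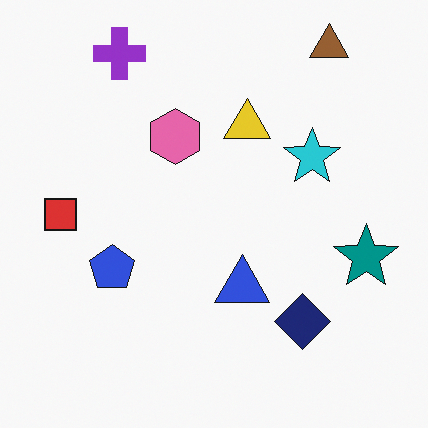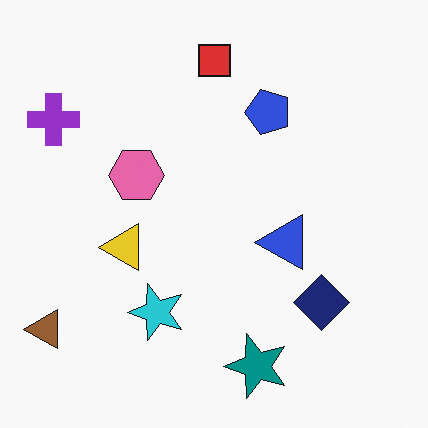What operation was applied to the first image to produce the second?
Transposed (reflected across the top-left ↔ bottom-right diagonal).

Shapes have swapped their row and column positions — what was in the top-right is now in the bottom-left — a diagonal reflection.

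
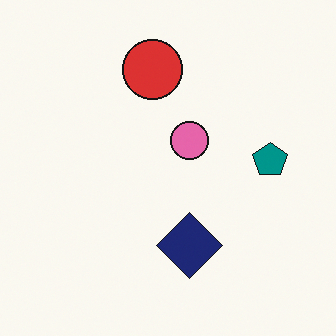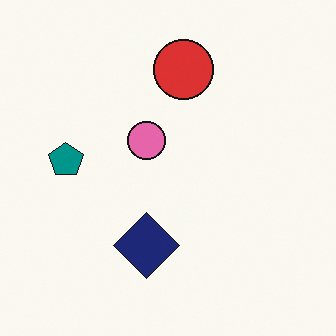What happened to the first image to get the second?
The transformation is: flipped horizontally (left ↔ right).

The teal pentagon is in the right of the first image and the left of the second — shapes on opposite sides of the vertical midline have swapped in a mirror flip.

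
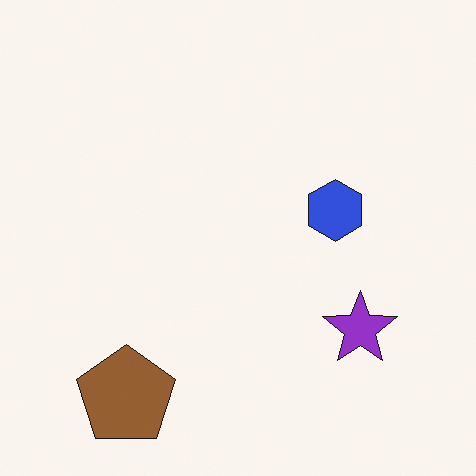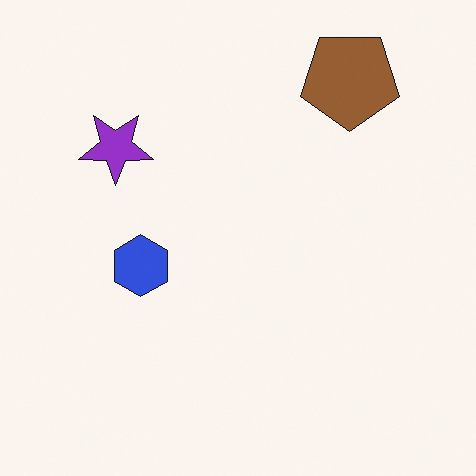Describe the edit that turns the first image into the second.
The image was rotated 180°.

The brown pentagon sits in the bottom-left of the first image and the top-right of the second — consistent with a whole-image 180° rotation.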